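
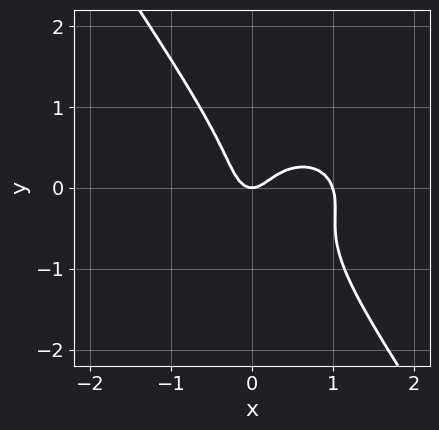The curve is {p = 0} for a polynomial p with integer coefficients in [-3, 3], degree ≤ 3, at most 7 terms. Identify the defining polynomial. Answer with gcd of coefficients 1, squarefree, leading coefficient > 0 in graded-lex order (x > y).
Degree: no degree-2 curve has this shape, so deg p = 3.
From the axis intercepts and sections: the x-axis gridline crossings are at x ∈ {0, 1}; one y-axis crossing is at y = 0.
These observations pin down the coefficients.

3*x^3 + 3*x*y^2 + 3*y^3 - 3*x^2 + y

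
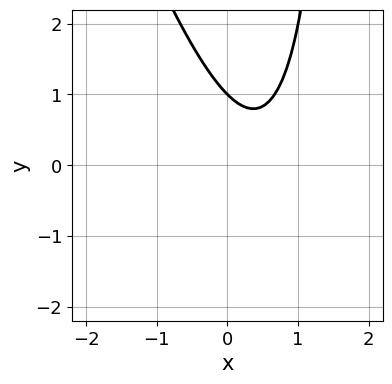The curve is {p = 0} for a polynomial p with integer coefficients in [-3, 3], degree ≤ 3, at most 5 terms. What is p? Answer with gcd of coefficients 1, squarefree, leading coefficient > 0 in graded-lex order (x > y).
3*x^2 + x*y - 3*x - 2*y + 2

First, deg p = 2. The shape is more complex than any degree-1 curve.
Next, observable constraints: it misses every integer gridline on the x-axis; it meets the y-axis at y = 1 (among the integer gridlines).
Finally, matching integer coefficients to the picture gives p.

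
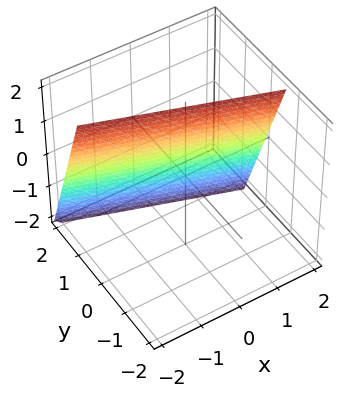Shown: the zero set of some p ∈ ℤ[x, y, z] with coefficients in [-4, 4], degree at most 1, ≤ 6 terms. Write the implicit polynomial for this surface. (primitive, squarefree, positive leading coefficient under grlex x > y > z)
1. The degree is 1 — the surface is flat (a plane).
2. From the visible intercepts: it meets the x-axis at x = 2 (among the integer gridlines); it crosses the z-axis at the gridline z = 2.
3. Putting this together gives p.

x + 3*y + z - 2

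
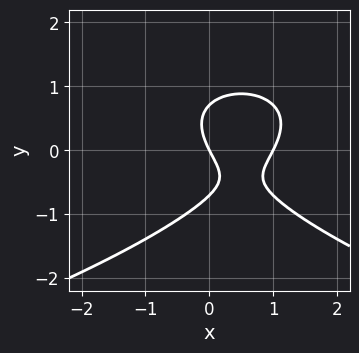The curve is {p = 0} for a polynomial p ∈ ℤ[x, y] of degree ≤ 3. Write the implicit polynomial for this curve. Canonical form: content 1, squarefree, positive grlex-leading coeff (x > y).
First, the degree is 3 — a generic line meets the curve in up to 3 points.
Next, reading off the gridlines: it meets the y-axis at y = 0 (among the integer gridlines); among the integer gridlines, it crosses the x-axis at x ∈ {0, 1}.
Finally, the integer polynomial consistent with all of this is the stated p.

2*y^3 + 2*x^2 - 2*x - y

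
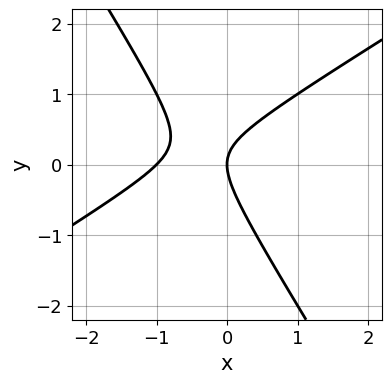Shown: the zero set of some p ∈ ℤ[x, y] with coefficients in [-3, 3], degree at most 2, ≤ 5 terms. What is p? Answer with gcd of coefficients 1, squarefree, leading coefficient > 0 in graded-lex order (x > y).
x^2 - x*y - y^2 + x

(a) The degree is 2 — a generic line meets the curve in up to 2 points.
(b) Reading off the gridlines: one y-axis crossing is at y = 0; among the integer gridlines, it crosses the x-axis at x ∈ {-1, 0}.
(c) Putting this together gives p.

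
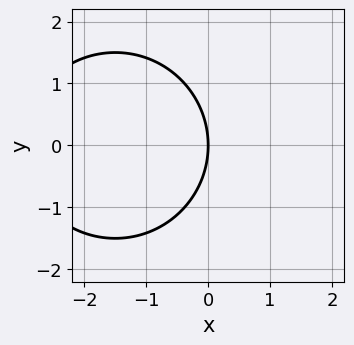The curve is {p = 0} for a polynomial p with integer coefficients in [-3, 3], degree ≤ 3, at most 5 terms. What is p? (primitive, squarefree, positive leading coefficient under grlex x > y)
x^2 + y^2 + 3*x

1. Degree: the shape is more complex than any degree-1 curve, so deg p = 2.
2. Symmetries: it's symmetric under y → −y, forcing even powers of y.
3. Reading off the gridlines: one y-axis crossing is at y = 0; it crosses the x-axis at the gridline x = 0.
4. Putting this together gives p.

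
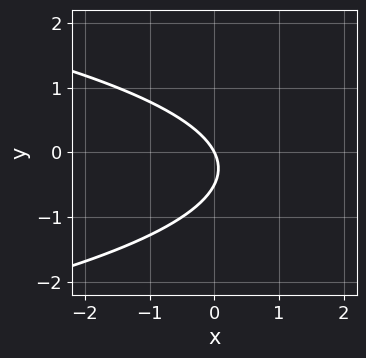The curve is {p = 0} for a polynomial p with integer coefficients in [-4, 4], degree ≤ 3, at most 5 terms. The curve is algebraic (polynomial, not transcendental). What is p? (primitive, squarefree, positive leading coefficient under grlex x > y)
(a) Degree: a generic line meets the curve in up to 2 points, so deg p = 2.
(b) Checking where it meets the axes: it crosses the y-axis at the gridline y = 0; one x-axis crossing is at x = 0.
(c) These observations pin down the coefficients.

2*y^2 + 2*x + y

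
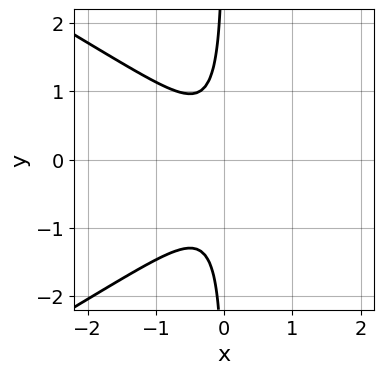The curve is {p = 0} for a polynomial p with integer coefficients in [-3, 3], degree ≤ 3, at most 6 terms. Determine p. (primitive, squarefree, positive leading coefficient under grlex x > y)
x^3 - 3*x*y^2 - 3*x^2 - x*y - 1

First, the degree is 3 — a generic line meets the curve in up to 3 points.
Then, from the visible intercepts: no y-intercept at any integer in the box; it misses every integer gridline on the x-axis.
Finally, these observations pin down the coefficients.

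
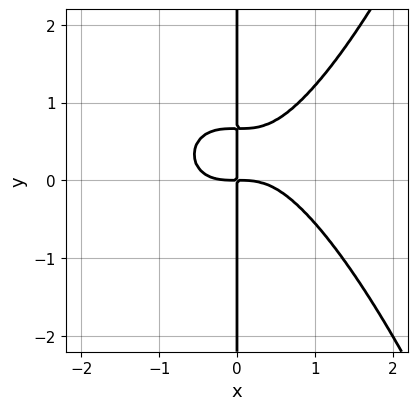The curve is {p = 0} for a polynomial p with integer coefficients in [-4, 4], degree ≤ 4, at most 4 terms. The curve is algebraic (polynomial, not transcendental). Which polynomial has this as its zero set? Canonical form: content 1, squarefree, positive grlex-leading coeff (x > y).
2*x^4 - 3*x*y^2 + 2*x*y

First, deg p = 4.
Then, reading off the gridlines: every point of the y-axis in the box is on the curve.
Finally, together with the visible shape, these determine p as stated.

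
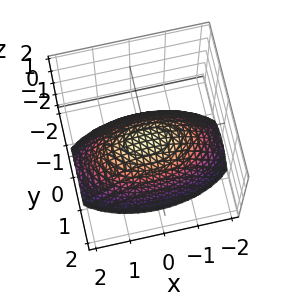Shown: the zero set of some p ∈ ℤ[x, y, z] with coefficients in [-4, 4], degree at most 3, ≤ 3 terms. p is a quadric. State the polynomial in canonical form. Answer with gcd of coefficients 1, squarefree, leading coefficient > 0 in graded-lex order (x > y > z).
x^2 + 3*y^2 + 3*z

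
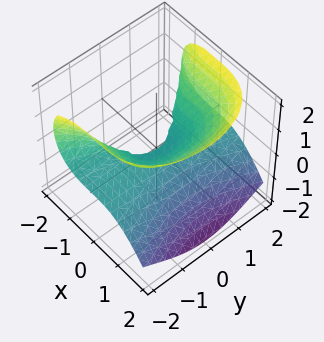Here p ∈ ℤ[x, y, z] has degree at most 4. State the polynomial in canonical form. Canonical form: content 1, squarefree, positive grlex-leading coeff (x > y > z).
deg p = 3. No degree-2 surface has this shape.
From the visible intercepts: it meets the x-axis at x = 0 (among the integer gridlines); one z-axis crossing is at z = 0.
The integer polynomial consistent with all of this is the stated p. Check: (0, -2, 0) on the y-axis lies on the surface, and p(0, -2, 0) = 0. ✓

x^3 + y^2*z - 2*z^2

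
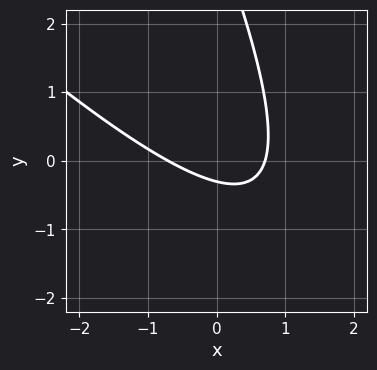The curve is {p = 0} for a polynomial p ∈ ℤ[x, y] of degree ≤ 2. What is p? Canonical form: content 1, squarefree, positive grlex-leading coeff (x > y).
2*x^2 + 3*x*y + y^2 - 3*y - 1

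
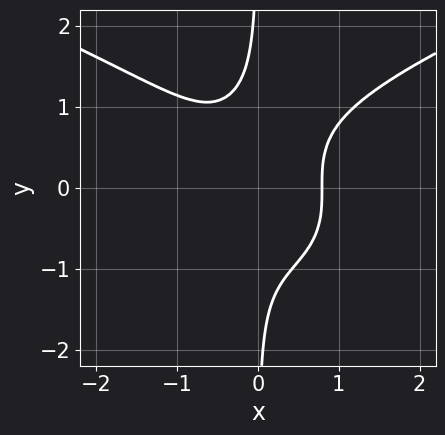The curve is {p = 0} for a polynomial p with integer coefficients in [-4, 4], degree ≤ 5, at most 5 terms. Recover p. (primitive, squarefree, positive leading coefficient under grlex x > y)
2*x*y^3 - 2*x^3 + 1

deg p = 4.
Reading off the gridlines: the curve avoids every integer y-axis point in the box.
The integer polynomial consistent with all of this is the stated p.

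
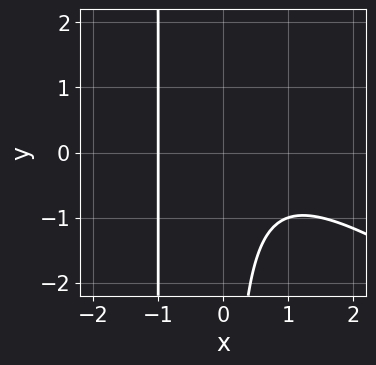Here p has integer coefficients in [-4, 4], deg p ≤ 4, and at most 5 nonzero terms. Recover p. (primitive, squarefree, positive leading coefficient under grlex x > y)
2*x^3 + 3*x^2*y + 3*x*y + x + 3

First, the degree is 3 — no degree-2 curve has this shape.
Then, from the axis intercepts and sections: it misses every integer gridline on the y-axis; it meets the x-axis at x = -1 (among the integer gridlines).
Finally, assembling these constraints gives the stated polynomial.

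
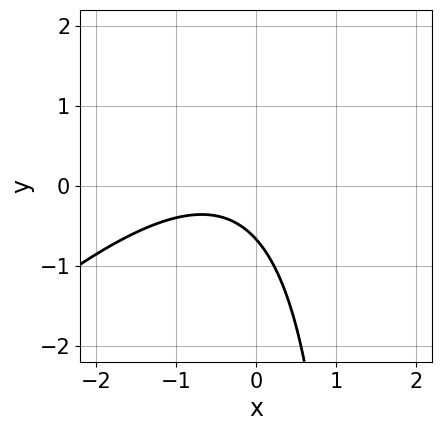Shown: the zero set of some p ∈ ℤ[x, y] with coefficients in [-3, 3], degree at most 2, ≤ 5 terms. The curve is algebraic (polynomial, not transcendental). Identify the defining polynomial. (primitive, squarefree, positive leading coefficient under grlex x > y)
First, deg p = 2.
Then, reading off the gridlines: no x-intercept at any integer in the box.
Finally, the integer polynomial consistent with all of this is the stated p.

2*x^2 - 2*x*y + 2*x + 3*y + 2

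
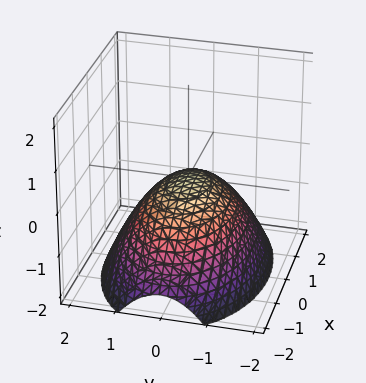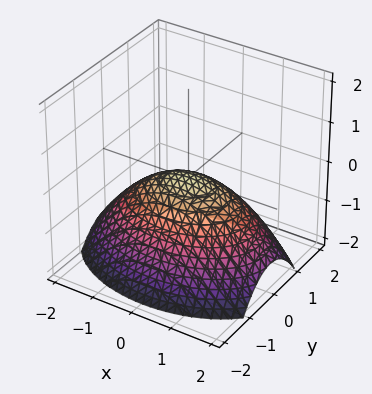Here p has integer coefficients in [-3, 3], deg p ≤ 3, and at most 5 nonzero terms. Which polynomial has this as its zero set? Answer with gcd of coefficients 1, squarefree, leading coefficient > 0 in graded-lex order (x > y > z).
deg p = 2. A single bowl opening along one axis; a quadric.
Symmetries: the x ↦ −x reflection is a symmetry, so x appears only in even powers; mirror symmetry y ↦ −y ⇒ only even powers of y.
Reading off the gridlines: it crosses the x-axis at the gridline x = 0; it meets the z-axis at z = 0 (among the integer gridlines); it meets the y-axis at y = 0 (among the integer gridlines).
Solving for integer coefficients yields p as stated.

x^2 + 2*y^2 + 3*z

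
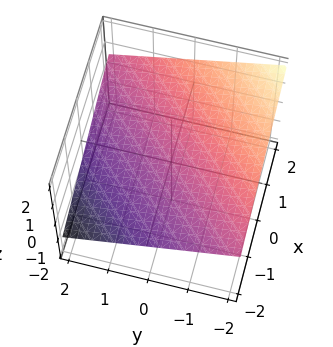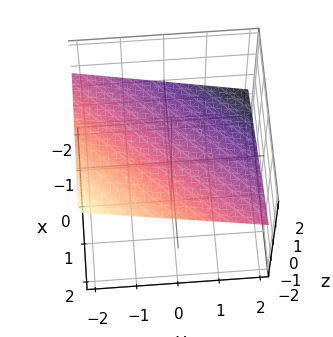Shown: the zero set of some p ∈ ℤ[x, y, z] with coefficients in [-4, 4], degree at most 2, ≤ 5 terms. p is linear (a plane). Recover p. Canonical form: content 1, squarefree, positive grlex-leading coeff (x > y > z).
(a) deg p = 1. Every cross-section is a straight line — this is a plane.
(b) From the visible intercepts: it meets the y-axis at y = 2 (among the integer gridlines); it crosses the x-axis at the gridline x = -2.
(c) Fitting integer coefficients to these (and the overall shape) gives p.

x - y - 3*z + 2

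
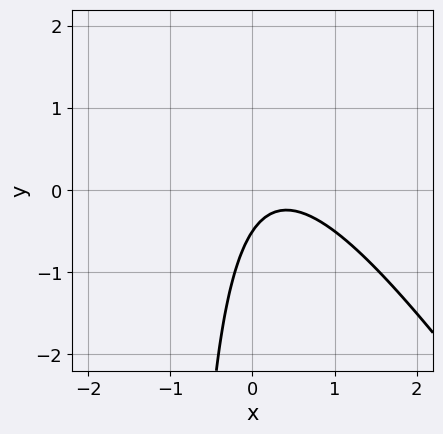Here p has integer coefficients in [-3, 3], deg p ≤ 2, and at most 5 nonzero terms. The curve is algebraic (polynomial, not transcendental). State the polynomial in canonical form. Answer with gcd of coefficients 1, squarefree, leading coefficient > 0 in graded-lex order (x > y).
3*x^2 + 2*x*y - 2*x + 2*y + 1

(a) The degree is 2 — a generic line meets the curve in up to 2 points.
(b) From the axis intercepts and sections: no x-intercept at any integer in the box.
(c) These observations pin down the coefficients.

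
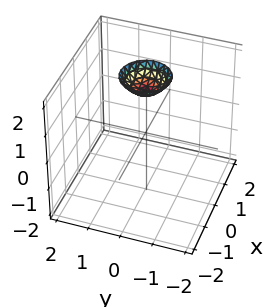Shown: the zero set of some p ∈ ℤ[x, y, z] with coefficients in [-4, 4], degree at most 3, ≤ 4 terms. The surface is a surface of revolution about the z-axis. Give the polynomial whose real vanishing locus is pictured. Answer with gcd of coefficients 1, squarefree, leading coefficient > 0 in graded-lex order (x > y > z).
deg p = 2.
Symmetries: rotational symmetry about the z-axis ⇒ p depends on x, y only through x² + y².
Reading off the gridlines: the surface avoids every integer y-axis point in the box; a circular section at z = 2 has radius between 0 and 1; no x-intercept at any integer in the box.
Fitting integer coefficients to these (and the overall shape) gives p.

2*x^2 + 2*y^2 - 2*z + 3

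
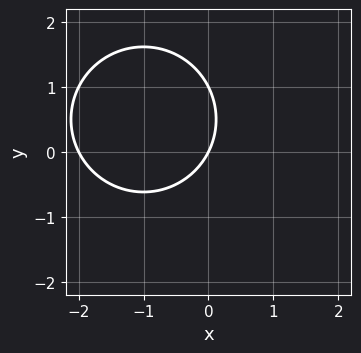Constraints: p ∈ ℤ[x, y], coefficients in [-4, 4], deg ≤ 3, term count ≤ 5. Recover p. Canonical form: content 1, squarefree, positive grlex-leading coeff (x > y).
x^2 + y^2 + 2*x - y

(a) deg p = 2.
(b) Against the integer gridlines: among the integer gridlines, it crosses the y-axis at y ∈ {0, 1}; among the integer gridlines, it crosses the x-axis at x ∈ {-2, 0}.
(c) Assembling these constraints gives the stated polynomial.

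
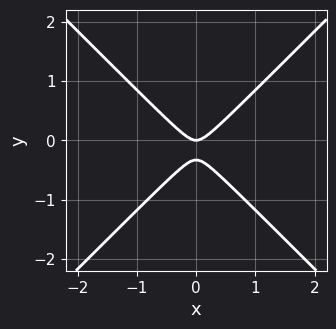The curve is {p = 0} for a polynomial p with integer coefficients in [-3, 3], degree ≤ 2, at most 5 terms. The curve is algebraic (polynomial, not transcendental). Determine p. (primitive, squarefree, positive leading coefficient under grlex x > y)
First, degree: no degree-1 curve has this shape, so deg p = 2.
Next, symmetries: it's symmetric under x → −x, forcing even powers of x.
Next, observable constraints: one x-axis crossing is at x = 0; one y-axis crossing is at y = 0.
Finally, solving for integer coefficients yields p as stated.

3*x^2 - 3*y^2 - y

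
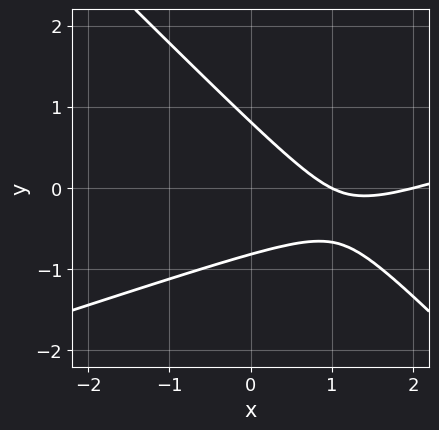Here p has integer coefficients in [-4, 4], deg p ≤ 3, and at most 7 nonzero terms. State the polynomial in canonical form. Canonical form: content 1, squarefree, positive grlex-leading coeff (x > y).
1. deg p = 2. No degree-1 curve has this shape.
2. Reading off the gridlines: the x-axis gridline crossings are at x ∈ {1, 2}.
3. Assembling these constraints gives the stated polynomial.

x^2 - 2*x*y - 3*y^2 - 3*x + 2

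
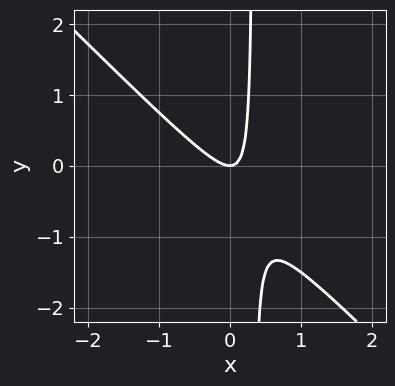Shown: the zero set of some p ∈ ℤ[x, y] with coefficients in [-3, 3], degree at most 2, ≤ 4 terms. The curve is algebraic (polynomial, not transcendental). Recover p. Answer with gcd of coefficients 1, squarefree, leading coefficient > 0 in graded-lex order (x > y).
3*x^2 + 3*x*y - y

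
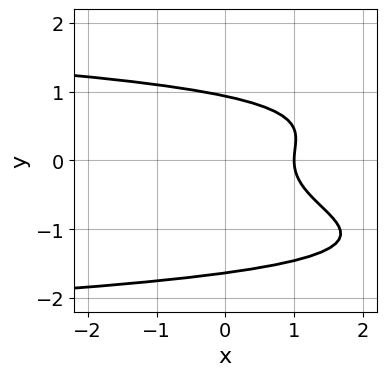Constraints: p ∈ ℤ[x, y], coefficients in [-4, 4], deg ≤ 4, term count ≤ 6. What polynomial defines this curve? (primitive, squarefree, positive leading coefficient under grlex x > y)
3*y^4 + 3*y^3 - 2*y^2 + 3*x - 3

First, the degree is 4 — the shape is more complex than any degree-3 curve.
Next, from the visible intercepts: it crosses the x-axis at the gridline x = 1.
Finally, the integer polynomial consistent with all of this is the stated p.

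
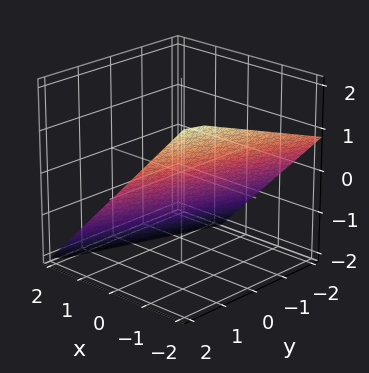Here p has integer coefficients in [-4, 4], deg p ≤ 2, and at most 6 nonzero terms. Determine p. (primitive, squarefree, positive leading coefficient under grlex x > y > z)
(a) The degree is 1 — the surface is flat (a plane).
(b) From the axis intercepts and sections: it crosses the y-axis at the gridline y = 2.
(c) Matching integer coefficients to the picture gives p.

3*x - y + 3*z + 2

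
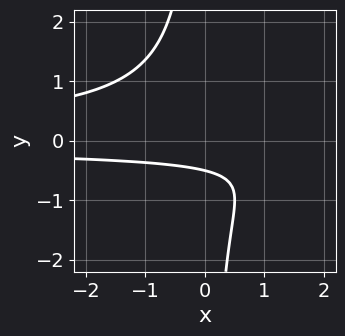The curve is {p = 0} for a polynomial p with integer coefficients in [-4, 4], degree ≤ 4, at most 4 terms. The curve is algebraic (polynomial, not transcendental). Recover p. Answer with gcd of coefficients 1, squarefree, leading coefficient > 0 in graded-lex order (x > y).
deg p = 3. A generic line meets the curve in up to 3 points.
Observable constraints: the curve avoids every integer x-axis point in the box.
Solving for integer coefficients yields p as stated.

2*x*y^2 + 2*y + 1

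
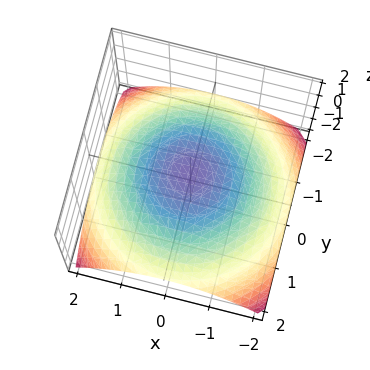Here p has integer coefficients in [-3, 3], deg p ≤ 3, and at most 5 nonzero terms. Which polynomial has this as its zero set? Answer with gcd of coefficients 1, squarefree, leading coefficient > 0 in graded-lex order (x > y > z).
1. The degree is 2 — the shape is more complex than any degree-1 surface.
2. Symmetry: the surface is invariant under rotation about z: p = q(x² + y², z).
3. From the visible intercepts: a circular section at z = 0 has radius between 1 and 2.
4. Together with the visible shape, these determine p as stated.

x^2 + y^2 + 3*z - 2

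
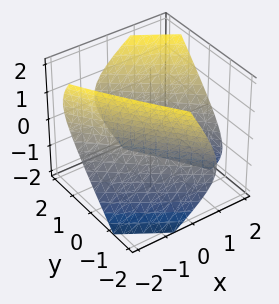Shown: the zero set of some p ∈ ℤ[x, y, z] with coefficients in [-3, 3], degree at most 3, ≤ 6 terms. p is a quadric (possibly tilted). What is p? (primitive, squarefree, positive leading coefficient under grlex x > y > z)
x^2 + 2*x*y - x*z + y^2 - z^2 - 2

(a) The picture has 2 separate pieces. Treating them together as one polynomial.
(b) Degree: no degree-1 surface has this shape, so deg p = 2.
(c) Reading off the gridlines: the surface avoids every integer z-axis point in the box.
(d) Solving for integer coefficients yields p as stated.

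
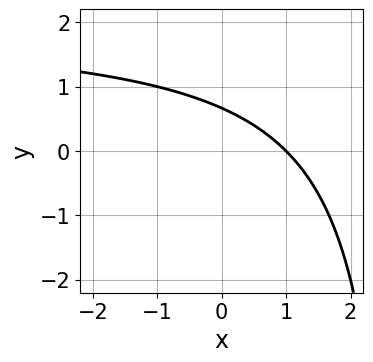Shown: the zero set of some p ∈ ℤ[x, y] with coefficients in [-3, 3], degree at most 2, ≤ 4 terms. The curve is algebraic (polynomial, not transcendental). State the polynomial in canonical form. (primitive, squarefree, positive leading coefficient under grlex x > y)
x*y - 2*x - 3*y + 2

(a) deg p = 2. No degree-1 curve has this shape.
(b) Checking where it meets the axes: it crosses the x-axis at the gridline x = 1.
(c) Fitting integer coefficients to these (and the overall shape) gives p.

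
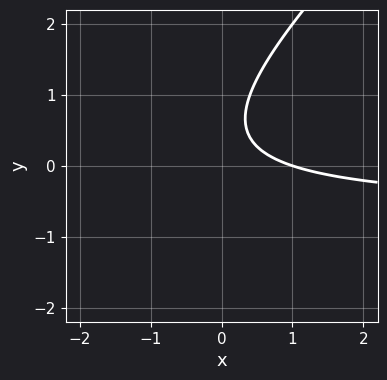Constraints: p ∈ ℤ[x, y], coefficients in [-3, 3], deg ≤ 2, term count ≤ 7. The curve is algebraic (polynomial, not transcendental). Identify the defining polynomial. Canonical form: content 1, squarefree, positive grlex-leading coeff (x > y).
3*x*y - 3*y^2 + 2*x + 3*y - 2

1. deg p = 2. A generic line meets the curve in up to 2 points.
2. Checking where it meets the axes: it crosses the x-axis at the gridline x = 1; the curve avoids every integer y-axis point in the box.
3. Assembling these constraints gives the stated polynomial.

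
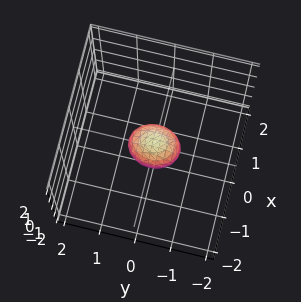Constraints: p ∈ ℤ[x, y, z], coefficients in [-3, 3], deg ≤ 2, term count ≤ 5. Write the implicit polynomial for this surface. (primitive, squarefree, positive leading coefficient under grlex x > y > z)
(a) The degree is 2 — bounded and convex; a quadric.
(b) Symmetries: the x ↦ −x reflection is a symmetry, so x appears only in even powers; the z ↦ −z reflection is a symmetry, so z appears only in even powers; the y ↦ −y reflection is a symmetry, so y appears only in even powers.
(c) Fitting integer coefficients to these (and the overall shape) gives p.

3*x^2 + 2*y^2 + 2*z^2 - 1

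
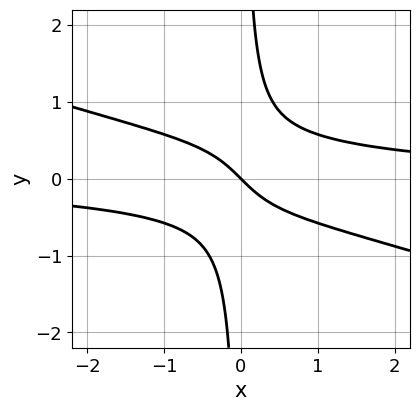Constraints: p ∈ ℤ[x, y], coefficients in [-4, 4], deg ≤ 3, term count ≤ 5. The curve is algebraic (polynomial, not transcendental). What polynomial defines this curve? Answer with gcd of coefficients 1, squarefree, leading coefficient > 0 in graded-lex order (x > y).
1. deg p = 3. The shape is more complex than any degree-2 curve.
2. Observable constraints: it crosses the x-axis at the gridline x = 0; it crosses the y-axis at the gridline y = 0.
3. The integer polynomial consistent with all of this is the stated p.

x^2*y + 3*x*y^2 - x - y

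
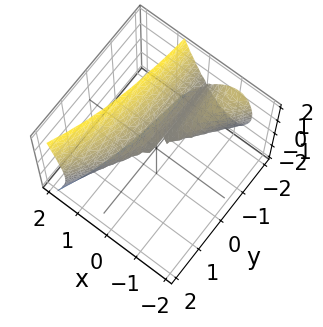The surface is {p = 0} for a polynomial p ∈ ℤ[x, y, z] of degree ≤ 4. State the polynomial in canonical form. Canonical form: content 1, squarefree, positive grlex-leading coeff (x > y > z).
First, degree: the shape is more complex than any degree-2 surface, so deg p = 3.
Then, from the visible intercepts: every point of the y-axis in the box is on the surface; it crosses the z-axis at the gridline z = 0.
Finally, assembling these constraints gives the stated polynomial.

3*x^3 - 2*x^2*y - z^2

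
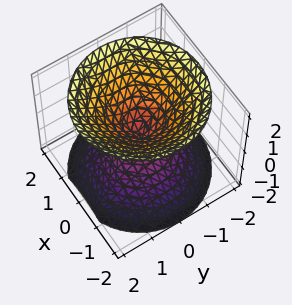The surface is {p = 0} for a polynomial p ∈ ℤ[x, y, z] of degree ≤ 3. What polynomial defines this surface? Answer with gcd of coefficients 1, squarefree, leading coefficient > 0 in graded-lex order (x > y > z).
x^2 + y^2 - z^2

1. There are 2 components. They look like related sheets of one shape, so recover p as a whole.
2. deg p = 2. A double cone through the origin; a quadric.
3. Symmetries: rotational symmetry about the z-axis ⇒ p depends on x, y only through x² + y²; it's symmetric under z → −z, forcing even powers of z.
4. Checking where it meets the axes: one y-axis crossing is at y = 0; it meets the x-axis at x = 0 (among the integer gridlines); it meets the z-axis at z = 0 (among the integer gridlines); a circular section at z = 1 has radius exactly 1.
5. Solving for integer coefficients yields p as stated.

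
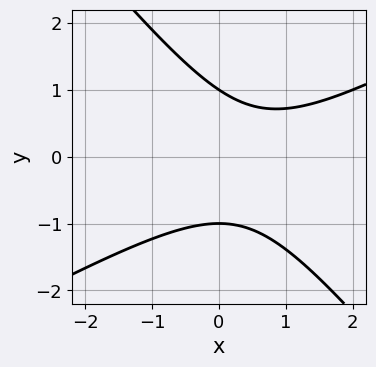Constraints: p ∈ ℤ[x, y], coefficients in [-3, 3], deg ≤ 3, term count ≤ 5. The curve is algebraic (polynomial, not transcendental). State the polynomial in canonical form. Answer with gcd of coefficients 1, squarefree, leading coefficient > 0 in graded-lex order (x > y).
1. deg p = 2.
2. From the axis intercepts and sections: the y-axis gridline crossings are at y ∈ {-1, 1}; the curve avoids every integer x-axis point in the box.
3. Solving for integer coefficients yields p as stated.

2*x^2 - 2*x*y - 3*y^2 - 2*x + 3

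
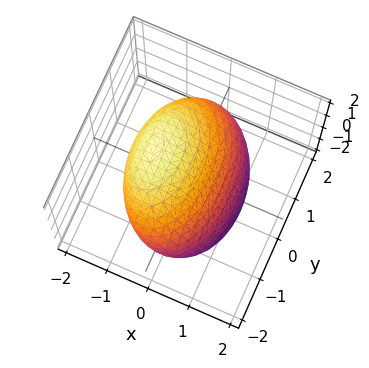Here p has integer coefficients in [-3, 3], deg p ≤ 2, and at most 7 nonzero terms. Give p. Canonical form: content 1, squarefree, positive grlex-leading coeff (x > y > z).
3*x^2 + 3*x*z + y^2 + 2*z^2 - 3

First, the degree is 2 — a generic line meets the surface in up to 2 points.
Next, from the axis intercepts and sections: among the integer gridlines, it crosses the x-axis at x ∈ {-1, 1}.
Finally, together with the visible shape, these determine p as stated.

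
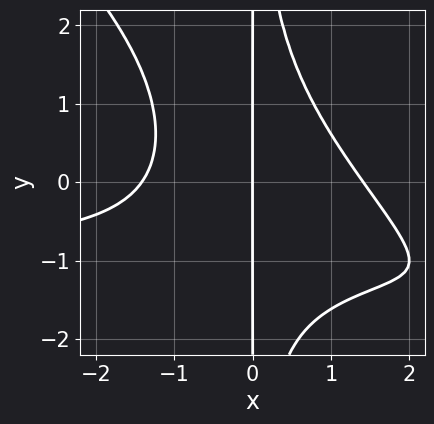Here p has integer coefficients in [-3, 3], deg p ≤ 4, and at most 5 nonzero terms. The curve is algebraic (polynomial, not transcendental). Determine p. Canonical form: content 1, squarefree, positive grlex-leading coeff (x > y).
x^3*y + x^2*y^2 + x^3 - 2*x

(a) The degree is 4 — a generic line meets the curve in up to 4 points.
(b) Reading off the gridlines: it crosses the x-axis at the gridline x = 0; the visible y-axis segment lies entirely on the curve.
(c) Matching integer coefficients to the picture gives p.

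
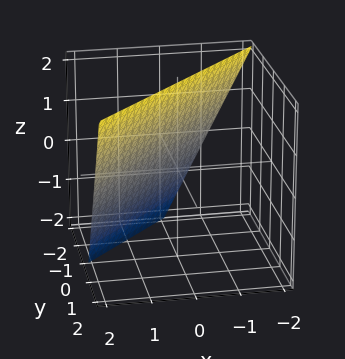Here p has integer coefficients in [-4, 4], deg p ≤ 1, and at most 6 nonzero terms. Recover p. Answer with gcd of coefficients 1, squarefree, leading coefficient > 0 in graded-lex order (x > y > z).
1. Degree: every cross-section is a straight line — this is a plane, so deg p = 1.
2. Checking where it meets the axes: one x-axis crossing is at x = 1; it meets the z-axis at z = 2 (among the integer gridlines); it meets the y-axis at y = -1 (among the integer gridlines).
3. These observations pin down the coefficients.

2*x - 2*y + z - 2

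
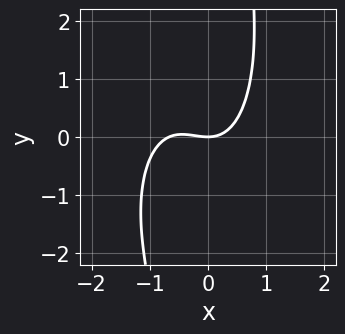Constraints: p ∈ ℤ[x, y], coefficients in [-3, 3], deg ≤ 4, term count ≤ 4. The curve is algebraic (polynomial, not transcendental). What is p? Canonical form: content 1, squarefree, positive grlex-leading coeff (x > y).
3*x^3 + x*y^2 + 2*x^2 - 3*y

1. deg p = 3. The shape is more complex than any degree-2 curve.
2. Checking where it meets the axes: one y-axis crossing is at y = 0; it meets the x-axis at x = 0 (among the integer gridlines).
3. Assembling these constraints gives the stated polynomial.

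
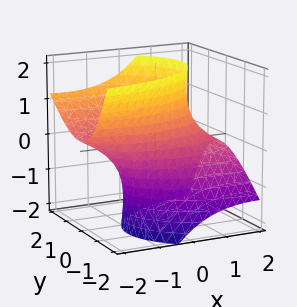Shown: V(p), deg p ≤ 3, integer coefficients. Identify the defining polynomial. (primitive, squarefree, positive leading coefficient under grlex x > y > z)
(a) The degree is 2 — the shape is more complex than any degree-1 surface.
(b) Checking where it meets the axes: it misses every integer gridline on the z-axis; among the integer gridlines, it crosses the y-axis at y ∈ {-1, 1}.
(c) Solving for integer coefficients yields p as stated.

x^2 + 3*x*z + 3*y^2 - 2*y*z - z^2 - 3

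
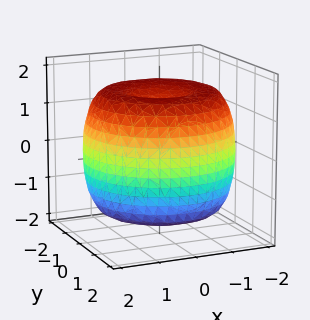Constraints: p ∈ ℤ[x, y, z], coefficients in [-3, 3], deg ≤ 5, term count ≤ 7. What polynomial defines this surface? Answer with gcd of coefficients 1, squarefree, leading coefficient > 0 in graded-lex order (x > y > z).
x^4 + 2*x^2*y^2 + y^4 - 3*x^2 - 3*y^2 + 2*z^2 - 3

(a) The degree is 4 — a generic line meets the surface in up to 4 points.
(b) Symmetry: every cross-section ⟂ z is a circle, so x, y appear only via x² + y².
(c) Reading off the gridlines: a circular section at z = 0 has radius between 1 and 2.
(d) Matching integer coefficients to the picture gives p.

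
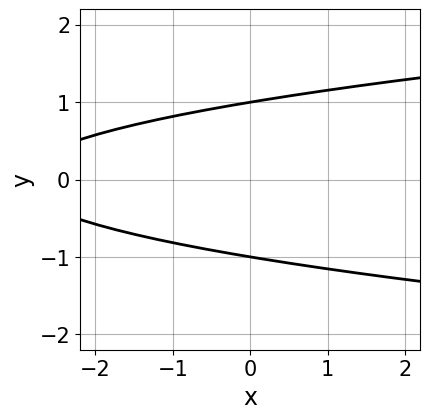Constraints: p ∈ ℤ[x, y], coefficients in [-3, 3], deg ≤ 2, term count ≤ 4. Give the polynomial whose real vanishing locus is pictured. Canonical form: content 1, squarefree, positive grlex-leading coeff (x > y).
3*y^2 - x - 3

The degree is 2 — no degree-1 curve has this shape.
Symmetries: the y ↦ −y reflection is a symmetry, so y appears only in even powers.
From the axis intercepts and sections: no x-intercept at any integer in the box; the y-axis gridline crossings are at y ∈ {-1, 1}.
These observations pin down the coefficients.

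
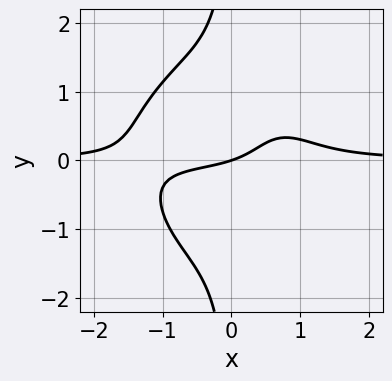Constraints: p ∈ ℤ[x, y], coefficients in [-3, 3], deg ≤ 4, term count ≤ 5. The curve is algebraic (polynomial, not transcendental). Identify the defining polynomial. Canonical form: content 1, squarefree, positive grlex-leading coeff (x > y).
The degree is 4 — no degree-3 curve has this shape.
Reading off the gridlines: it crosses the y-axis at the gridline y = 0; it crosses the x-axis at the gridline x = 0.
These observations pin down the coefficients.

3*x^3*y + 3*x*y^3 - 3*x*y - x + 3*y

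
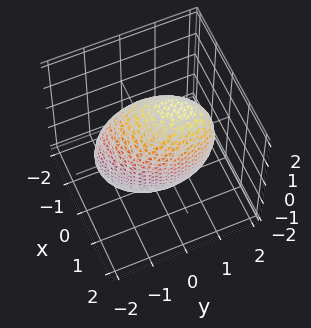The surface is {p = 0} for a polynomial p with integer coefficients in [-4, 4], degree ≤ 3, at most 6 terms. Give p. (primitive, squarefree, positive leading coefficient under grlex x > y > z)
(a) deg p = 2. A generic line meets the surface in up to 2 points.
(b) Checking where it meets the axes: among the integer gridlines, it crosses the x-axis at x ∈ {-1, 1}.
(c) The integer polynomial consistent with all of this is the stated p.

3*x^2 - 2*x*y + 2*y^2 - y*z + z^2 - 3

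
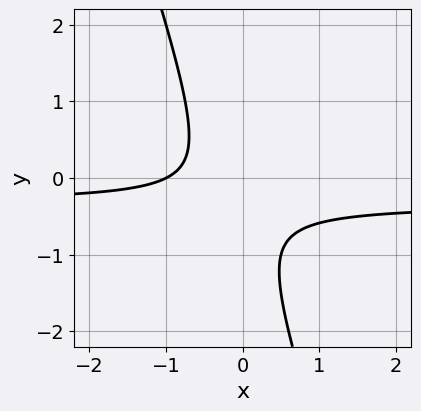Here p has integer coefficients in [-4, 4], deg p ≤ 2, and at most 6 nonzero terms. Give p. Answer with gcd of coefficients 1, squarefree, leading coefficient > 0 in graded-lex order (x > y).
First, deg p = 2.
Next, checking where it meets the axes: it misses every integer gridline on the y-axis; it meets the x-axis at x = -1 (among the integer gridlines).
Finally, solving for integer coefficients yields p as stated.

3*x*y + y^2 + x + y + 1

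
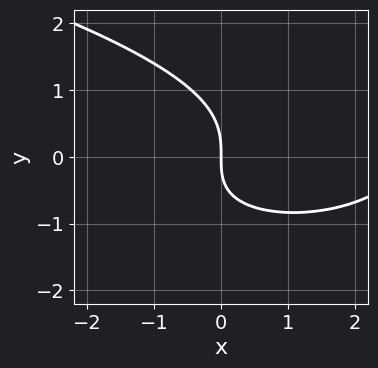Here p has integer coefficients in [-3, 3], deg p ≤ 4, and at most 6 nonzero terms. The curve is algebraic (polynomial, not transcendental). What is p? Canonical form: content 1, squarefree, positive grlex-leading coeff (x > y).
The degree is 3 — no degree-2 curve has this shape.
Observable constraints: it meets the y-axis at y = 0 (among the integer gridlines); it crosses the x-axis at the gridline x = 0.
These observations pin down the coefficients.

2*y^3 - x^2 + x*y + 3*x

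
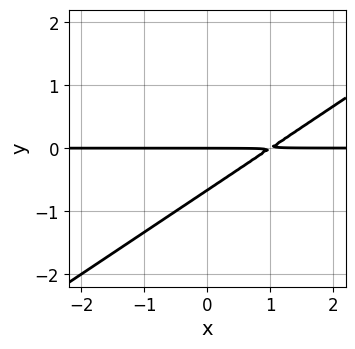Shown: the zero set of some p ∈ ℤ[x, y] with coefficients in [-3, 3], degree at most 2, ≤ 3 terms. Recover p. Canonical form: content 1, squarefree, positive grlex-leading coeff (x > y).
Degree: no degree-1 curve has this shape, so deg p = 2.
Observable constraints: it crosses the y-axis at the gridline y = 0; the visible x-axis segment lies entirely on the curve.
Putting this together gives p.

2*x*y - 3*y^2 - 2*y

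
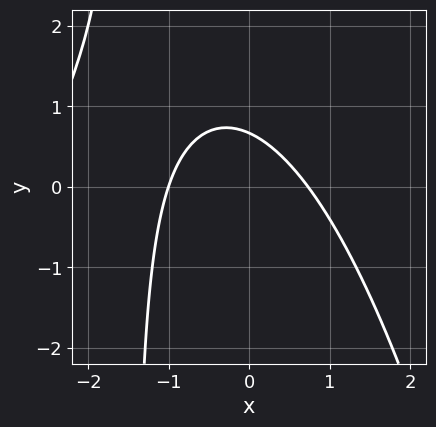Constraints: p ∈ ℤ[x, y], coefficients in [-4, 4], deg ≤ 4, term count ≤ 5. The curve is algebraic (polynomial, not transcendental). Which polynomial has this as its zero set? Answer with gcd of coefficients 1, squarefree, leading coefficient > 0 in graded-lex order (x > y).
x^3 + 3*x^2 + 2*x*y + 3*y - 2

1. deg p = 3. No degree-2 curve has this shape.
2. Checking where it meets the axes: it meets the x-axis at x = -1 (among the integer gridlines).
3. The integer polynomial consistent with all of this is the stated p.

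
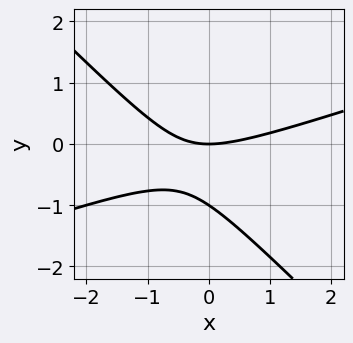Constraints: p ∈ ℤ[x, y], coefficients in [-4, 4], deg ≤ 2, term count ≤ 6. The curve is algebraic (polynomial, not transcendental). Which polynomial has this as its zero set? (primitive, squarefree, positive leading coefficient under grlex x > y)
(a) deg p = 2. No degree-1 curve has this shape.
(b) Observable constraints: it crosses the x-axis at the gridline x = 0; the y-axis gridline crossings are at y ∈ {-1, 0}.
(c) Assembling these constraints gives the stated polynomial.

x^2 - 2*x*y - 3*y^2 - 3*y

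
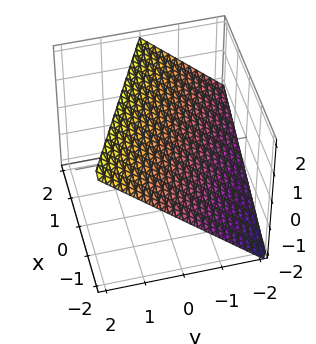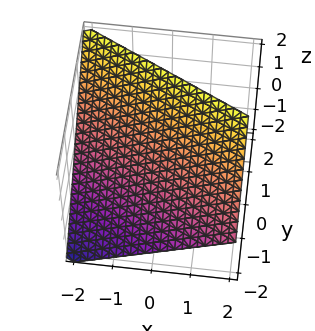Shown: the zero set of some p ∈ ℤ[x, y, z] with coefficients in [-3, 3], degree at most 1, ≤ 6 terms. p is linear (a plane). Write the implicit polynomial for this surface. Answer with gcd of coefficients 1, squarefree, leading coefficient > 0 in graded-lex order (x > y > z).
x + 2*y - 2*z + 2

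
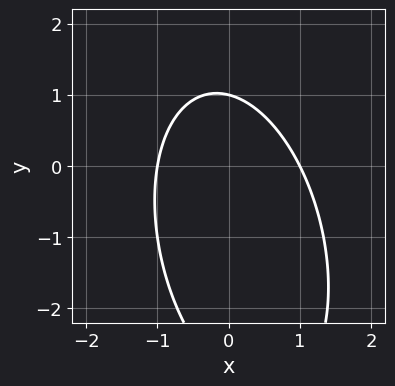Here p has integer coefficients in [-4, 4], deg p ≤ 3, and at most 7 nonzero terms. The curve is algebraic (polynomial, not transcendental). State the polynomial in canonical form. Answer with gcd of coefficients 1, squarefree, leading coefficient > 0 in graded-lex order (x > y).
(a) Degree: a generic line meets the curve in up to 2 points, so deg p = 2.
(b) From the axis intercepts and sections: it crosses the y-axis at the gridline y = 1; among the integer gridlines, it crosses the x-axis at x ∈ {-1, 1}.
(c) Solving for integer coefficients yields p as stated.

3*x^2 + x*y + y^2 + 2*y - 3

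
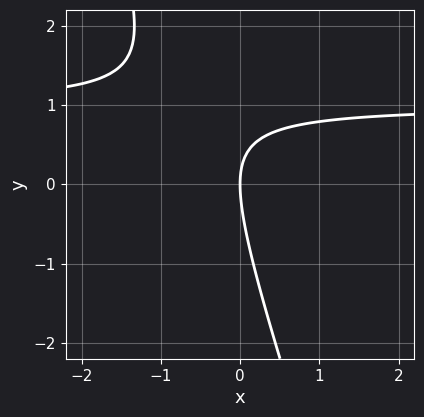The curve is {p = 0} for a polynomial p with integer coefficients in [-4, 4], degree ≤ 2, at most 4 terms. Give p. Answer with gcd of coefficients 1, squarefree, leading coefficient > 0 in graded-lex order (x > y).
3*x*y + y^2 - 3*x

The degree is 2 — the shape is more complex than any degree-1 curve.
Against the integer gridlines: it crosses the y-axis at the gridline y = 0; it crosses the x-axis at the gridline x = 0.
Together with the visible shape, these determine p as stated.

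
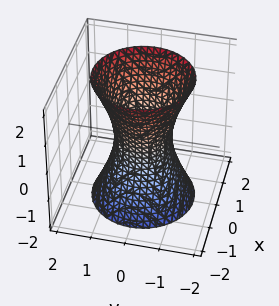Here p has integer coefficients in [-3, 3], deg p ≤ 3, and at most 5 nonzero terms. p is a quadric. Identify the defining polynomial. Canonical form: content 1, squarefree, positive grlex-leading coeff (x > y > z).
Degree: an hourglass — one-sheet hyperboloid; a quadric, so deg p = 2.
Symmetry: the z-axis is an axis of rotation, so x and y enter only as x² + y²; it's symmetric under z → −z, forcing even powers of z.
Checking where it meets the axes: it misses every integer gridline on the z-axis; a circular section at z = -1 has radius exactly 1.
These observations pin down the coefficients.

3*x^2 + 3*y^2 - z^2 - 2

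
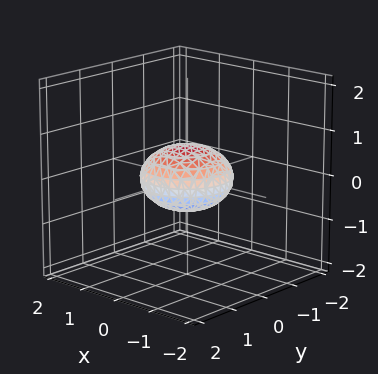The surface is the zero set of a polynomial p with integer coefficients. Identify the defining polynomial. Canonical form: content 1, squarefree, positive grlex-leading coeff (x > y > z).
x^2 + y^2 + 2*z^2 - 1

First, degree: a closed, bounded, convex surface; a quadric, so deg p = 2.
Then, symmetries: every cross-section ⟂ z is a circle, so x, y appear only via x² + y²; mirror symmetry z ↦ −z ⇒ only even powers of z.
Then, checking where it meets the axes: a circular section at z = 0 has radius exactly 1; the y-axis gridline crossings are at y ∈ {-1, 1}.
Finally, together with the visible shape, these determine p as stated. Check: (-1, 0, 0) on the x-axis lies on the surface, and p(-1, 0, 0) = 0. ✓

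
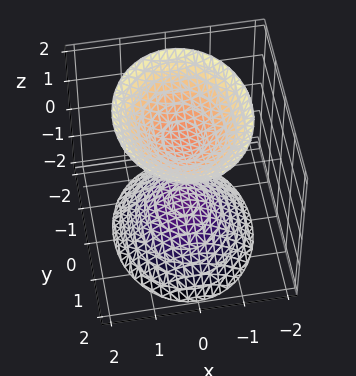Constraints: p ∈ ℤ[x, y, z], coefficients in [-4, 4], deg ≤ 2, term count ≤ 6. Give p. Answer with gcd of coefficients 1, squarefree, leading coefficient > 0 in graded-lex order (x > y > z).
(a) There are 2 components. They look like related sheets of one shape, so recover p as a whole.
(b) The degree is 2 — two separate bowl-shaped sheets opening away from each other; a quadric.
(c) Symmetries: it's symmetric under z → −z, forcing even powers of z; it's symmetric under y → −y, forcing even powers of y; it's symmetric under x → −x, forcing even powers of x.
(d) From the axis intercepts and sections: the z-axis gridline crossings are at z ∈ {-1, 1}; it misses every integer gridline on the x-axis.
(e) Putting this together gives p.

3*x^2 + 2*y^2 - 2*z^2 + 2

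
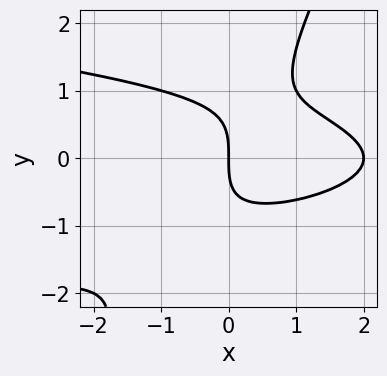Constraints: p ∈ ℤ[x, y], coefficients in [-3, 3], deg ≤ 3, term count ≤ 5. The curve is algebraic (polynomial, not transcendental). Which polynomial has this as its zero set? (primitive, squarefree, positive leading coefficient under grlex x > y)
First, deg p = 3. The shape is more complex than any degree-2 curve.
Then, reading off the gridlines: it meets the y-axis at y = 0 (among the integer gridlines); among the integer gridlines, it crosses the x-axis at x ∈ {0, 2}.
Finally, the integer polynomial consistent with all of this is the stated p.

2*x*y^2 - y^3 + x^2 - 2*x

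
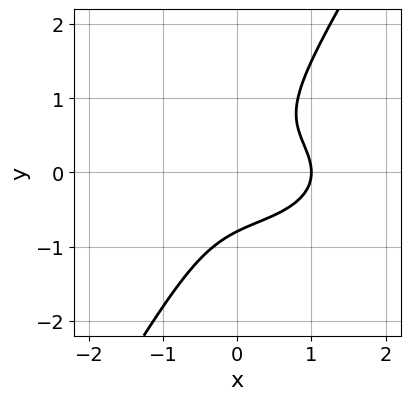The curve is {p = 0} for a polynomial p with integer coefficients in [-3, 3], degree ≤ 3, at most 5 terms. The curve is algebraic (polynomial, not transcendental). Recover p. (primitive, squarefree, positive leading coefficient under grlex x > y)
x^3 + 3*x*y^2 - 2*y^3 - 1

1. The degree is 3 — the shape is more complex than any degree-2 curve.
2. Checking where it meets the axes: it meets the x-axis at x = 1 (among the integer gridlines).
3. The integer polynomial consistent with all of this is the stated p.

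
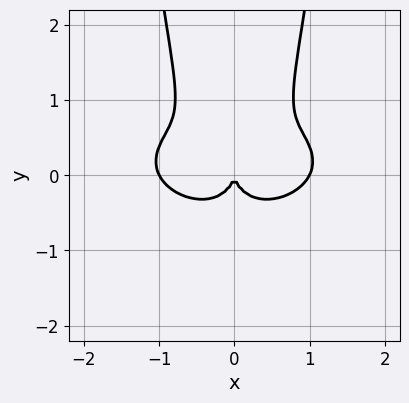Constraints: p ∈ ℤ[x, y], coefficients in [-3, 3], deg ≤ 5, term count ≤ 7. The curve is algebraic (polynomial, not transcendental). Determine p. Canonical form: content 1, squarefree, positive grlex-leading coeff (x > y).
First, the degree is 4 — the shape is more complex than any degree-3 curve.
Then, symmetries: the x ↦ −x reflection is a symmetry, so x appears only in even powers.
Then, against the integer gridlines: it meets the y-axis at y = 0 (among the integer gridlines); the x-axis gridline crossings are at x ∈ {-1, 0, 1}.
Finally, matching integer coefficients to the picture gives p.

x^4 + 3*x^2*y^2 - x^2*y - y^3 - x^2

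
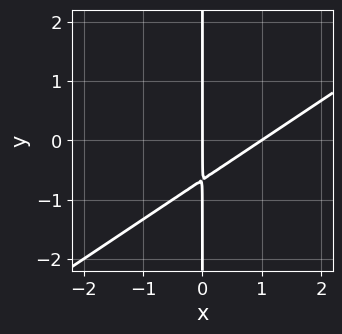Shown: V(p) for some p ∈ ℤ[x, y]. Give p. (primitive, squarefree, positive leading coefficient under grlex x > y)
2*x^2 - 3*x*y - 2*x

The degree is 2 — no degree-1 curve has this shape.
Against the integer gridlines: the x-axis gridline crossings are at x ∈ {0, 1}; the visible y-axis segment lies entirely on the curve.
Matching integer coefficients to the picture gives p.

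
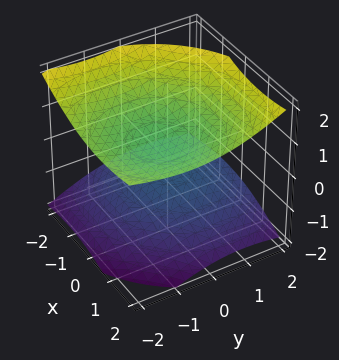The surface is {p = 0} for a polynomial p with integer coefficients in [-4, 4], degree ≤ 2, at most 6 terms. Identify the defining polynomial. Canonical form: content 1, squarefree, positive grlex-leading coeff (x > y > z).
1. I count 2 distinct pieces.
2. The degree is 2 — the shape is more complex than any degree-1 surface.
3. Reading off the gridlines: the z-axis gridline crossings are at z ∈ {-1, 1}; no y-intercept at any integer in the box; the surface avoids every integer x-axis point in the box.
4. Solving for integer coefficients yields p as stated.

x^2 - x*z + y^2 + y*z - 3*z^2 + 3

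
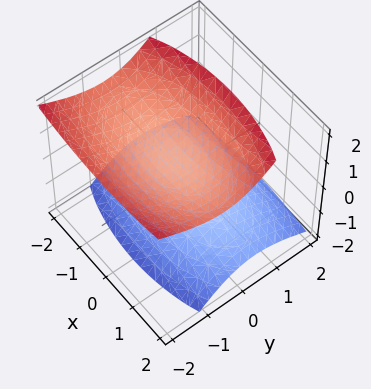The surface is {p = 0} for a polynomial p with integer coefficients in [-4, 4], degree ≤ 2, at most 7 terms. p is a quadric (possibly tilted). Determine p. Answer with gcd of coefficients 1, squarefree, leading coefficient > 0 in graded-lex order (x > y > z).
x^2 + 3*y^2 + 2*y*z - 3*z^2 + 2

1. The picture has 2 separate pieces. Treating them together as one polynomial.
2. Degree: the shape is more complex than any degree-1 surface, so deg p = 2.
3. Against the integer gridlines: the surface avoids every integer x-axis point in the box; the surface avoids every integer y-axis point in the box.
4. Assembling these constraints gives the stated polynomial.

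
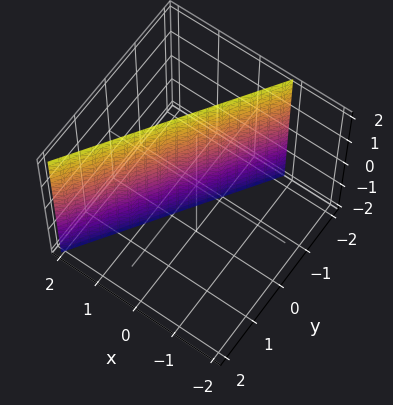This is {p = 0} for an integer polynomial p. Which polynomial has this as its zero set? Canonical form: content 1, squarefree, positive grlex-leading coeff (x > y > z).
3*x - 2*y - 2

1. The degree is 1 — the surface is flat (a plane).
2. Checking where it meets the axes: no z-intercept at any integer in the box; it meets the y-axis at y = -1 (among the integer gridlines).
3. Matching integer coefficients to the picture gives p.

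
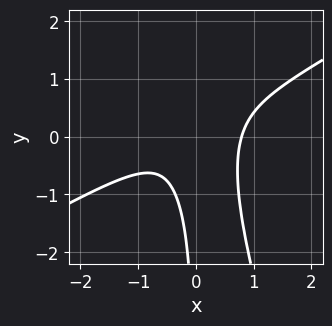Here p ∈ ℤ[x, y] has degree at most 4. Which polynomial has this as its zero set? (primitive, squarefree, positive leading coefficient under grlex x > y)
2*x^3 - 3*x^2*y - x*y^2 + x*y - 1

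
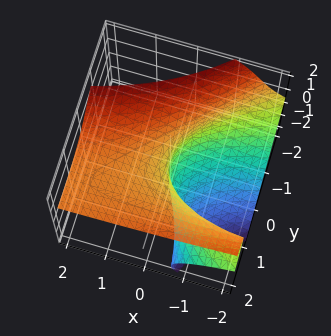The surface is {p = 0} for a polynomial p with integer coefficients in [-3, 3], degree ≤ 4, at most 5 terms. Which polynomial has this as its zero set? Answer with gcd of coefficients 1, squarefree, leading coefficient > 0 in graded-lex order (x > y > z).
1. deg p = 3.
2. Against the integer gridlines: it meets the y-axis at y = 0 (among the integer gridlines); one z-axis crossing is at z = 0; it crosses the x-axis at the gridline x = 0.
3. Solving for integer coefficients yields p as stated.

2*x*y*z + 2*y*z^2 + 2*z^3 - 2*y^2 - 3*x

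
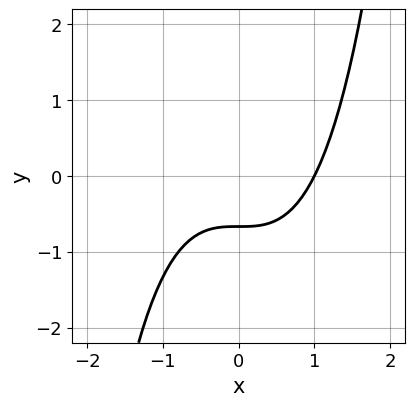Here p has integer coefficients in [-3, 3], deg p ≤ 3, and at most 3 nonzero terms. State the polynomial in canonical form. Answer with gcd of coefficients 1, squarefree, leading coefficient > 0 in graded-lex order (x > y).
2*x^3 - 3*y - 2

1. Degree: a generic line meets the curve in up to 3 points, so deg p = 3.
2. Checking where it meets the axes: one x-axis crossing is at x = 1.
3. Assembling these constraints gives the stated polynomial.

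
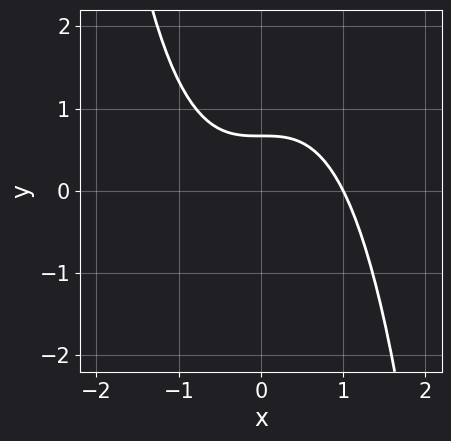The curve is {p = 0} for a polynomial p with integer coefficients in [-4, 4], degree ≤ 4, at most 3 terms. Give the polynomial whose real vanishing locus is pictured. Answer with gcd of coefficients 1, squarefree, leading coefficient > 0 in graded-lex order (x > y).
deg p = 3.
Observable constraints: one x-axis crossing is at x = 1.
These observations pin down the coefficients.

2*x^3 + 3*y - 2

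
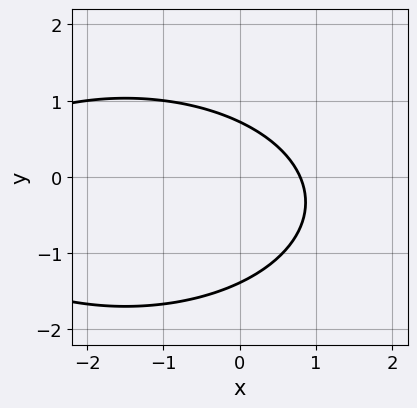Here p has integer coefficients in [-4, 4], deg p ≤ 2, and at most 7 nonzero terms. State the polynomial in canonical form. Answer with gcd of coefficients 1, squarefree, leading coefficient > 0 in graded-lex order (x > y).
deg p = 2. No degree-1 curve has this shape.
The integer polynomial consistent with all of this is the stated p.

x^2 + 3*y^2 + 3*x + 2*y - 3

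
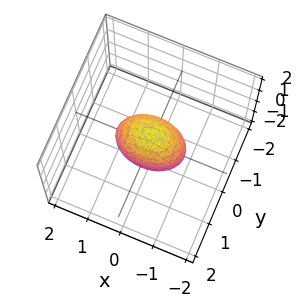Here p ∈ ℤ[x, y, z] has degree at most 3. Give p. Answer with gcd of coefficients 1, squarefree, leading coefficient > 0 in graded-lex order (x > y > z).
x^2 + 2*y^2 + z^2 - 1

First, the degree is 2 — bounded and convex; a quadric.
Next, symmetries: it's symmetric under x → −x, forcing even powers of x; it's symmetric under z → −z, forcing even powers of z; it's symmetric under y → −y, forcing even powers of y.
Then, observable constraints: the z-axis gridline crossings are at z ∈ {-1, 1}; the x-axis gridline crossings are at x ∈ {-1, 1}.
Finally, together with the visible shape, these determine p as stated.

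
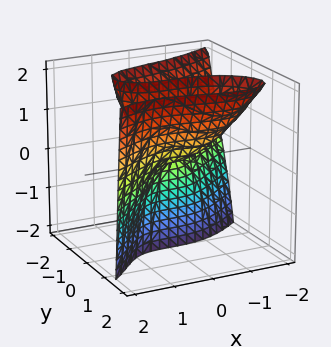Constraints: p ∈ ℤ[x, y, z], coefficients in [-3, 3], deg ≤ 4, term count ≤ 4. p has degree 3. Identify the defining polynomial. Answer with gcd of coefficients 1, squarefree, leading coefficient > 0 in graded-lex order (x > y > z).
1. Degree: no degree-2 surface has this shape, so deg p = 3.
2. Reading off the gridlines: it meets the y-axis at y = 0 (among the integer gridlines); it crosses the x-axis at the gridline x = 0; the visible z-axis segment lies entirely on the surface.
3. Together with the visible shape, these determine p as stated.

x^3 - x*y*z - 3*y^3 + 3*y*z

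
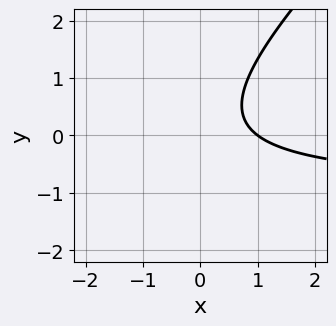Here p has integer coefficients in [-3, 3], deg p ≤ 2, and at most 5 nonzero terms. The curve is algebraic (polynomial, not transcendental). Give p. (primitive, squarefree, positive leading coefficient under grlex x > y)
3*x*y - 3*y^2 + 3*x + y - 3

1. The degree is 2 — no degree-1 curve has this shape.
2. From the visible intercepts: one x-axis crossing is at x = 1; the curve avoids every integer y-axis point in the box.
3. Solving for integer coefficients yields p as stated.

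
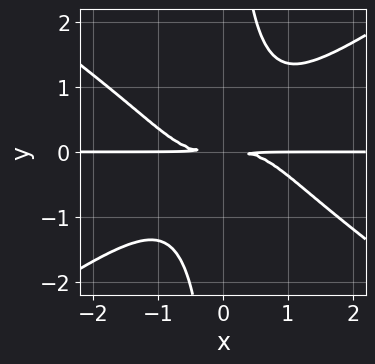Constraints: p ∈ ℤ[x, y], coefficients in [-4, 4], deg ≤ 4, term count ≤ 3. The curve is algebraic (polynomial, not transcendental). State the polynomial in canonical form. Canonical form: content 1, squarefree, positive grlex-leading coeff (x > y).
1. deg p = 4.
2. Checking where it meets the axes: the visible x-axis segment lies entirely on the curve.
3. The integer polynomial consistent with all of this is the stated p.

x^3*y - 2*x*y^3 + 2*y^2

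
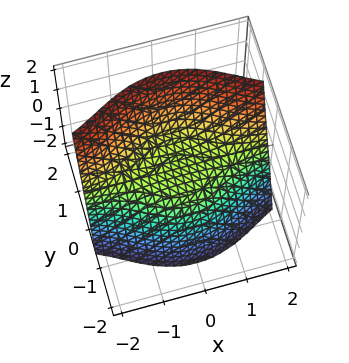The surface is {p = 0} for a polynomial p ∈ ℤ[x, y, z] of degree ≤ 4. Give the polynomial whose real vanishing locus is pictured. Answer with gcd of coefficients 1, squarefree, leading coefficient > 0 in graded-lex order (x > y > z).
2*x^2*y + 2*y^3 - 3*z

1. The degree is 3 — no degree-2 surface has this shape.
2. From the axis intercepts and sections: it meets the y-axis at y = 0 (among the integer gridlines); it crosses the z-axis at the gridline z = 0; the visible x-axis segment lies entirely on the surface.
3. Putting this together gives p.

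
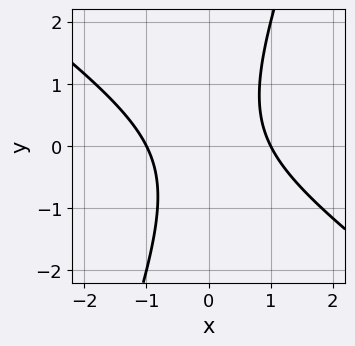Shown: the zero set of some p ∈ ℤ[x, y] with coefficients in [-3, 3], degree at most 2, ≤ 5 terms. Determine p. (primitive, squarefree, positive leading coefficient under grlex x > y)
1. deg p = 2. A generic line meets the curve in up to 2 points.
2. Against the integer gridlines: it misses every integer gridline on the y-axis; among the integer gridlines, it crosses the x-axis at x ∈ {-1, 1}.
3. Putting this together gives p.

2*x^2 + 2*x*y - y^2 - 2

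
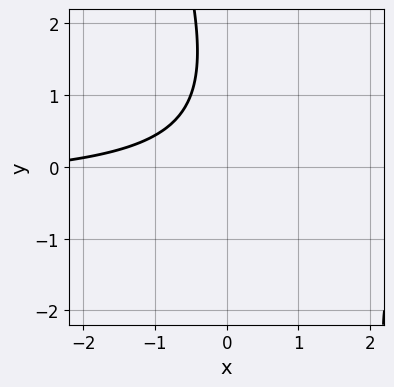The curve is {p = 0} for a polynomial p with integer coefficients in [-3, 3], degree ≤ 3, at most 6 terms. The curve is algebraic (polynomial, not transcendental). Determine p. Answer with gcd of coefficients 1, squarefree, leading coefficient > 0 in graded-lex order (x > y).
First, degree: a generic line meets the curve in up to 2 points, so deg p = 2.
Next, from the axis intercepts and sections: it misses every integer gridline on the y-axis; the curve avoids every integer x-axis point in the box.
Finally, together with the visible shape, these determine p as stated.

3*x*y + y^2 + x - 2*y + 3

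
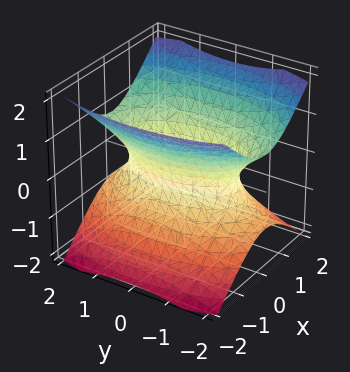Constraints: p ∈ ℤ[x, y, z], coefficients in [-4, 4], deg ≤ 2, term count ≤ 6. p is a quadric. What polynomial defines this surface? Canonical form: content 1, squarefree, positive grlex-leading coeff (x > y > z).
3*x^2 + y^2 - 3*z^2 - 2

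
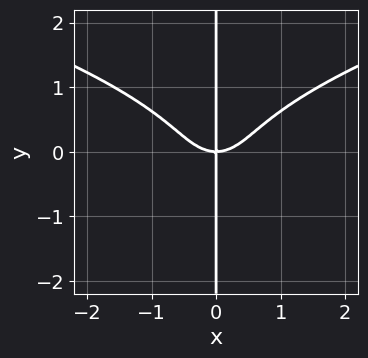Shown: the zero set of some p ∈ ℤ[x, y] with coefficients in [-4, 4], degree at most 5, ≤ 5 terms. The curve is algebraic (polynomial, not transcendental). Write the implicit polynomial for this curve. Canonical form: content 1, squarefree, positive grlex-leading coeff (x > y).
3*x*y^3 - 2*x^3 + 2*x*y

1. Degree: the shape is more complex than any degree-3 curve, so deg p = 4.
2. Checking where it meets the axes: the visible y-axis segment lies entirely on the curve; it crosses the x-axis at the gridline x = 0.
3. The integer polynomial consistent with all of this is the stated p.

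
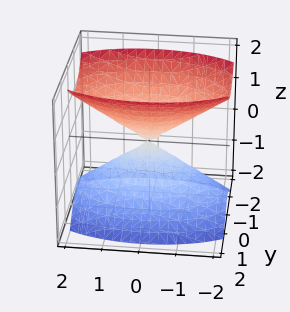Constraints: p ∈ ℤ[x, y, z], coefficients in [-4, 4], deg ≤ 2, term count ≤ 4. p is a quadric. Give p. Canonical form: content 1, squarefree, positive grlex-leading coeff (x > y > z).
x^2 + 3*y^2 - 2*z^2

There are 2 components. Treating them together as one polynomial.
Degree: two nappes meeting at a single point; a quadric, so deg p = 2.
Symmetries: mirror symmetry y ↦ −y ⇒ only even powers of y; mirror symmetry x ↦ −x ⇒ only even powers of x; it's symmetric under z → −z, forcing even powers of z.
Observable constraints: one z-axis crossing is at z = 0; one y-axis crossing is at y = 0.
Putting this together gives p.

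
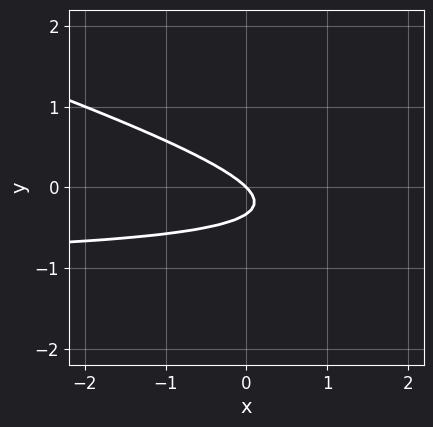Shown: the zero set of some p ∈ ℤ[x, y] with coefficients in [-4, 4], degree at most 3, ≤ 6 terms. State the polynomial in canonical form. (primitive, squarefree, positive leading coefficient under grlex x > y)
(a) deg p = 2. A generic line meets the curve in up to 2 points.
(b) Against the integer gridlines: it crosses the x-axis at the gridline x = 0; one y-axis crossing is at y = 0.
(c) Matching integer coefficients to the picture gives p.

x*y + 3*y^2 + x + y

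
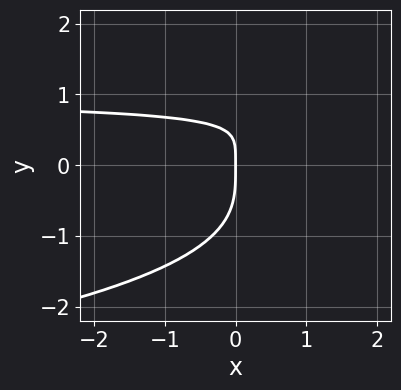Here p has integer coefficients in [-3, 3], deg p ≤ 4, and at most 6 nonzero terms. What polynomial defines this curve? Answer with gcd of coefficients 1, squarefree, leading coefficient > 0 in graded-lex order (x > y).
First, the degree is 4 — no degree-3 curve has this shape.
Next, against the integer gridlines: it crosses the x-axis at the gridline x = 0; one y-axis crossing is at y = 0.
Finally, putting this together gives p.

2*y^4 + x*y^2 - 3*x*y + 2*x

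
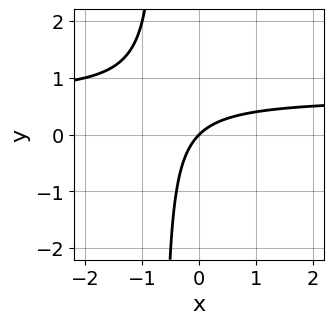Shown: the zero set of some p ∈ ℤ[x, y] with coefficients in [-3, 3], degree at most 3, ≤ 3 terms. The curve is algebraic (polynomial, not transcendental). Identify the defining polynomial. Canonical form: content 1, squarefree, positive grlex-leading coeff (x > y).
3*x*y - 2*x + 2*y

1. deg p = 2. No degree-1 curve has this shape.
2. From the axis intercepts and sections: it crosses the y-axis at the gridline y = 0; it crosses the x-axis at the gridline x = 0.
3. Together with the visible shape, these determine p as stated.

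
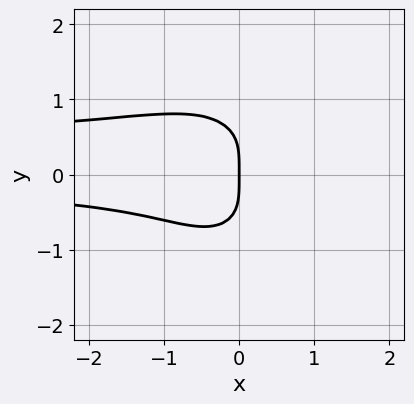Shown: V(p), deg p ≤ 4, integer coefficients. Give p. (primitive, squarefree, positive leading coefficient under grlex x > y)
1. Degree: a generic line meets the curve in up to 4 points, so deg p = 4.
2. Reading off the gridlines: it crosses the x-axis at the gridline x = 0; it meets the y-axis at y = 0 (among the integer gridlines).
3. Matching integer coefficients to the picture gives p.

3*x^2*y^2 + 2*y^4 - x^2*y + 2*x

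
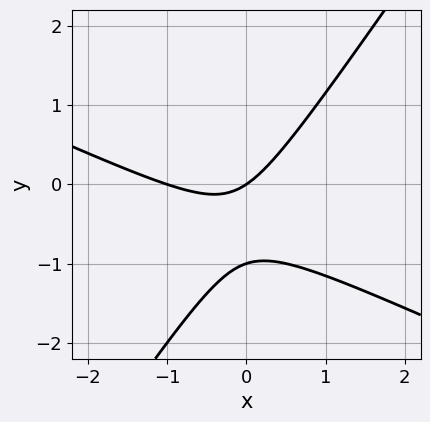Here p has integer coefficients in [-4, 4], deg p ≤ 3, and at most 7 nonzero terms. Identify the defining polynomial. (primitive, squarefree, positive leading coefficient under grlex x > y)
2*x^2 + 3*x*y - 3*y^2 + 2*x - 3*y

(a) Degree: the shape is more complex than any degree-1 curve, so deg p = 2.
(b) Reading off the gridlines: among the integer gridlines, it crosses the y-axis at y ∈ {-1, 0}; among the integer gridlines, it crosses the x-axis at x ∈ {-1, 0}.
(c) Assembling these constraints gives the stated polynomial.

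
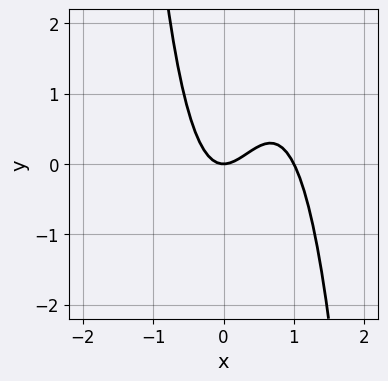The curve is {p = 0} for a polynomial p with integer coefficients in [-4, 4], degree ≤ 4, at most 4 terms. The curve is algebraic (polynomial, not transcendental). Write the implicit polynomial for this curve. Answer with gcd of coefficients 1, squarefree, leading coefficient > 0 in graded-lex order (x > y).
First, the degree is 3 — a generic line meets the curve in up to 3 points.
Then, against the integer gridlines: among the integer gridlines, it crosses the x-axis at x ∈ {0, 1}; it meets the y-axis at y = 0 (among the integer gridlines).
Finally, fitting integer coefficients to these (and the overall shape) gives p.

2*x^3 - 2*x^2 + y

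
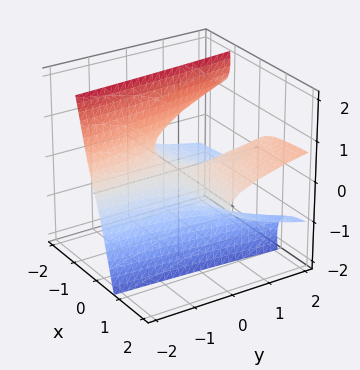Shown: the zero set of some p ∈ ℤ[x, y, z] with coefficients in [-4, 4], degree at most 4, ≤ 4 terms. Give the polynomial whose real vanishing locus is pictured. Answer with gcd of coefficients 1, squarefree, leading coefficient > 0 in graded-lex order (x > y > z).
3*x*z^2 + z^3 - x*y + z

First, the degree is 3 — the shape is more complex than any degree-2 surface.
Next, from the axis intercepts and sections: every point of the x-axis in the box is on the surface; the visible y-axis segment lies entirely on the surface; one z-axis crossing is at z = 0.
Finally, these observations pin down the coefficients.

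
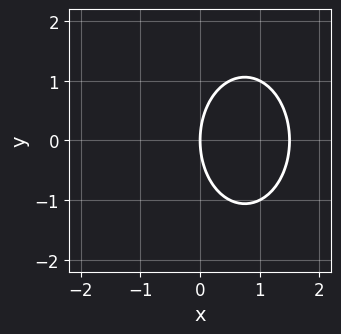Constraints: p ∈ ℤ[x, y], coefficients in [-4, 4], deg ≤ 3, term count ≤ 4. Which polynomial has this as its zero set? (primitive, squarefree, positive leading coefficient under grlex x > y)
(a) deg p = 2. The shape is more complex than any degree-1 curve.
(b) Symmetries: it's symmetric under y → −y, forcing even powers of y.
(c) Reading off the gridlines: it crosses the y-axis at the gridline y = 0; it meets the x-axis at x = 0 (among the integer gridlines).
(d) Assembling these constraints gives the stated polynomial.

2*x^2 + y^2 - 3*x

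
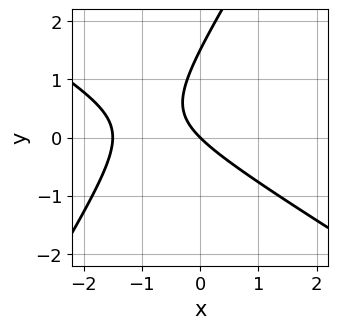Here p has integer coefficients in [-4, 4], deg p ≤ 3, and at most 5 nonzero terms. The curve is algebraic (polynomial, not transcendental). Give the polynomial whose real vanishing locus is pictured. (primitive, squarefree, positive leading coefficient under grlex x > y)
Degree: no degree-1 curve has this shape, so deg p = 2.
From the axis intercepts and sections: it meets the x-axis at x = 0 (among the integer gridlines); it crosses the y-axis at the gridline y = 0.
Matching integer coefficients to the picture gives p.

2*x^2 + 2*x*y - 2*y^2 + 3*x + 3*y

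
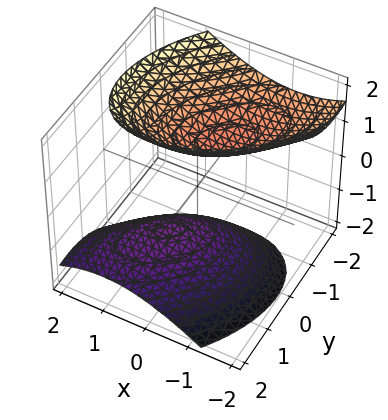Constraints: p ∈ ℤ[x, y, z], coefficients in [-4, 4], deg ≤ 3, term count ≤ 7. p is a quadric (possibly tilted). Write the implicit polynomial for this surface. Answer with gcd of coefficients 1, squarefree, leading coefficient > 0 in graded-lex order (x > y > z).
x^2 - x*y + y^2 + y*z - z^2 + 1

(a) I count 2 distinct pieces. They look like related sheets of one shape, so recover p as a whole.
(b) deg p = 2. A generic line meets the surface in up to 2 points.
(c) Checking where it meets the axes: it misses every integer gridline on the y-axis; the z-axis gridline crossings are at z ∈ {-1, 1}; it misses every integer gridline on the x-axis.
(d) These observations pin down the coefficients.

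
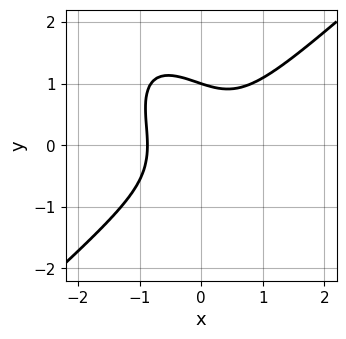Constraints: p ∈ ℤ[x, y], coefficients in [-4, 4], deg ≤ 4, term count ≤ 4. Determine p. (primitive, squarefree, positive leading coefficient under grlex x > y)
1. Degree: no degree-2 curve has this shape, so deg p = 3.
2. From the axis intercepts and sections: it meets the y-axis at y = 1 (among the integer gridlines).
3. Together with the visible shape, these determine p as stated.

3*x^3 - 2*x*y^2 - 2*y^3 + 2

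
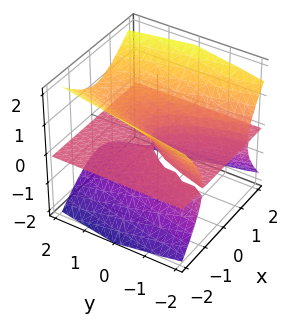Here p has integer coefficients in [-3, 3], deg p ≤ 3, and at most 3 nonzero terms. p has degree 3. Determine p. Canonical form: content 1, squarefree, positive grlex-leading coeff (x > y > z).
First, I count 2 distinct pieces. They look like related sheets of one shape, so recover p as a whole.
Then, deg p = 3. No degree-2 surface has this shape.
Next, against the integer gridlines: it meets the z-axis at z = 0 (among the integer gridlines); the visible y-axis segment lies entirely on the surface; every point of the x-axis in the box is on the surface.
Finally, putting this together gives p.

3*x^2*z - 3*z^3 + 2*y*z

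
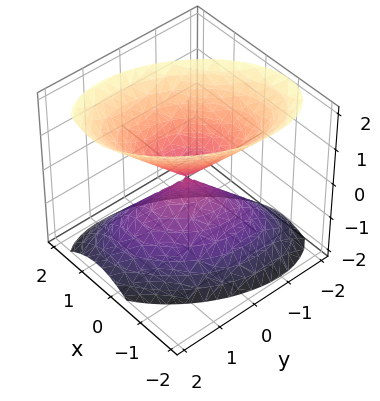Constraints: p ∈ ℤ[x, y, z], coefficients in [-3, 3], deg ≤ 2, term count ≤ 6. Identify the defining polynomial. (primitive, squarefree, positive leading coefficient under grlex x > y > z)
3*x^2 - 2*x*y + 2*y^2 - 2*z^2

First, I count 2 distinct pieces. They look like related sheets of one shape, so recover p as a whole.
Next, degree: the shape is more complex than any degree-1 surface, so deg p = 2.
Next, reading off the gridlines: one z-axis crossing is at z = 0; it crosses the x-axis at the gridline x = 0; it crosses the y-axis at the gridline y = 0.
Finally, putting this together gives p.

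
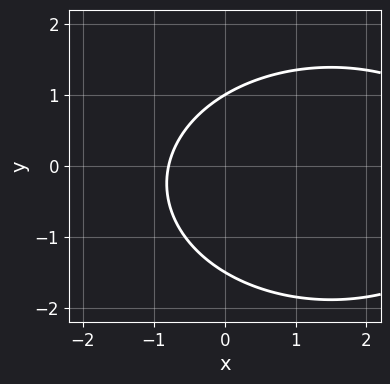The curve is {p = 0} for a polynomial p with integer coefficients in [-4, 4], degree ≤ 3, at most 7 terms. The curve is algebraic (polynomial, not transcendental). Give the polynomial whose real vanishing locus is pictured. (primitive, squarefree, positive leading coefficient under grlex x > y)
1. Degree: no degree-1 curve has this shape, so deg p = 2.
2. Observable constraints: one y-axis crossing is at y = 1.
3. Putting this together gives p.

x^2 + 2*y^2 - 3*x + y - 3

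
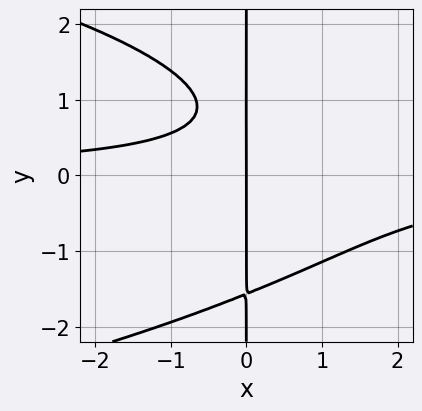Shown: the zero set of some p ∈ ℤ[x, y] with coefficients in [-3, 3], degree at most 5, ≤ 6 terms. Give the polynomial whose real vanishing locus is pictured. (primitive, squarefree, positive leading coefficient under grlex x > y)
2*x*y^3 + 3*x^2*y - 3*x*y + 3*x

First, deg p = 4. A generic line meets the curve in up to 4 points.
Then, from the axis intercepts and sections: it crosses the x-axis at the gridline x = 0; the visible y-axis segment lies entirely on the curve.
Finally, putting this together gives p.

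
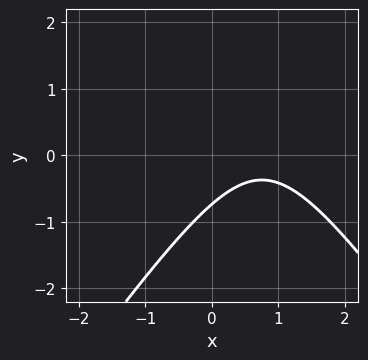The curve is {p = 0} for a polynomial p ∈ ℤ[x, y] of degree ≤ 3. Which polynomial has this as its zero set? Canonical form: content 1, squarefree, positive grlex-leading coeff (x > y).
(a) The degree is 2 — the shape is more complex than any degree-1 curve.
(b) From the visible intercepts: the curve avoids every integer x-axis point in the box.
(c) Together with the visible shape, these determine p as stated.

2*x^2 - y^2 - 3*x + 2*y + 2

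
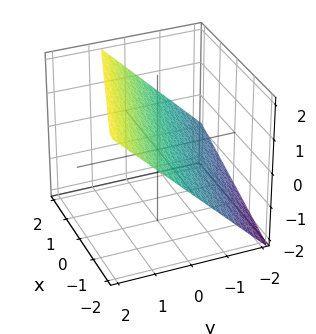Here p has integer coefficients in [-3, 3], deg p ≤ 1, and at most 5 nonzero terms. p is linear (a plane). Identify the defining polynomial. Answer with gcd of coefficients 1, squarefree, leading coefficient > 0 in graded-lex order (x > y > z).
x + 3*y - 3*z + 2

deg p = 1. The surface is flat (a plane).
Reading off the gridlines: it crosses the x-axis at the gridline x = -2.
Fitting integer coefficients to these (and the overall shape) gives p.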